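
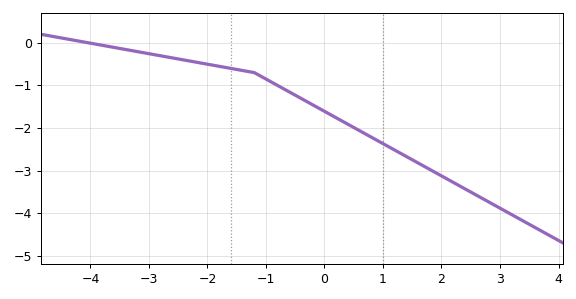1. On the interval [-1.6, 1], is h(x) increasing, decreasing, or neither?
decreasing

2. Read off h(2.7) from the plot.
-3.66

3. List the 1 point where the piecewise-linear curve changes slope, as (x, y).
(-1.2, -0.7)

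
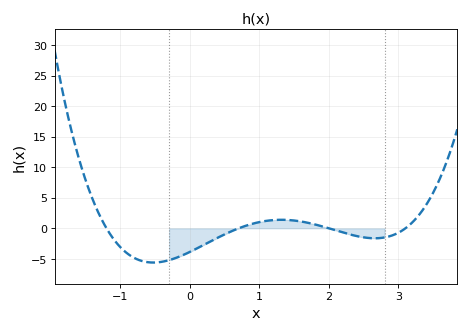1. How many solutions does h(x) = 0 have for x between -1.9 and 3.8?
4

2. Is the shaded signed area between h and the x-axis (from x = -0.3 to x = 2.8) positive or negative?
negative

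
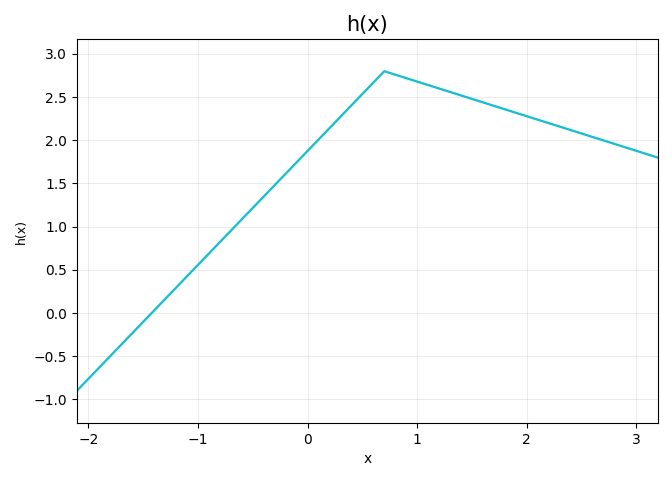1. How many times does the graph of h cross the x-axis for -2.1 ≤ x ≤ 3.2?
1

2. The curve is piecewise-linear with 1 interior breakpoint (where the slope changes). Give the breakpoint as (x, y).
(0.7, 2.8)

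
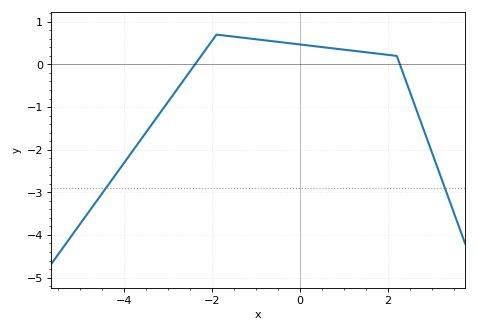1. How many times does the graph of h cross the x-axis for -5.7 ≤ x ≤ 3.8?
2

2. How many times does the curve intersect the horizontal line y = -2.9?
2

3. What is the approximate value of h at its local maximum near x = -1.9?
0.7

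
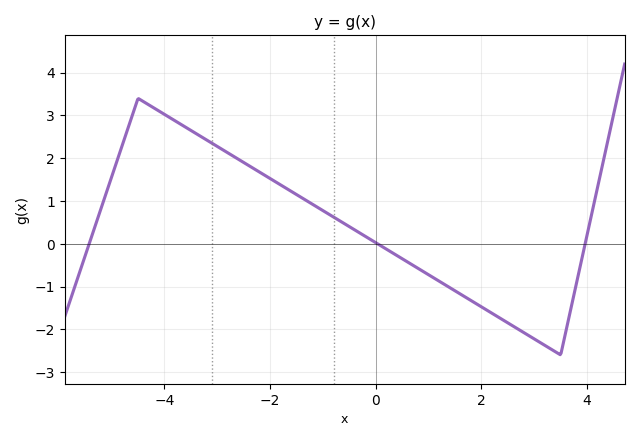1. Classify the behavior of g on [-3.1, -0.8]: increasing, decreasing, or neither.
decreasing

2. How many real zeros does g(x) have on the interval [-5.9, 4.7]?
3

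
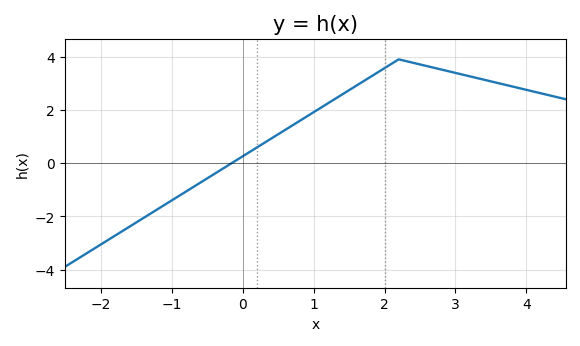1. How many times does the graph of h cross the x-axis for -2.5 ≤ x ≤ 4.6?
1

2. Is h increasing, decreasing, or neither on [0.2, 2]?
increasing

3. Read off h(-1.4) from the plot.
-2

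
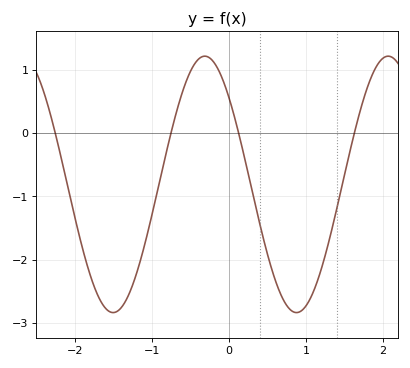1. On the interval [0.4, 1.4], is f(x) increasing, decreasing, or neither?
neither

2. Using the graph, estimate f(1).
-2.74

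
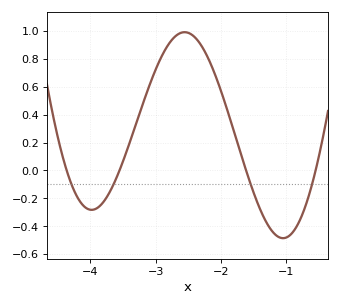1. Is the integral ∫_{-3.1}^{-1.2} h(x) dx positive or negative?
positive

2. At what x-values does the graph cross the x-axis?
-4.36, -3.55, -1.62, -0.552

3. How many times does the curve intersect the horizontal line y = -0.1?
4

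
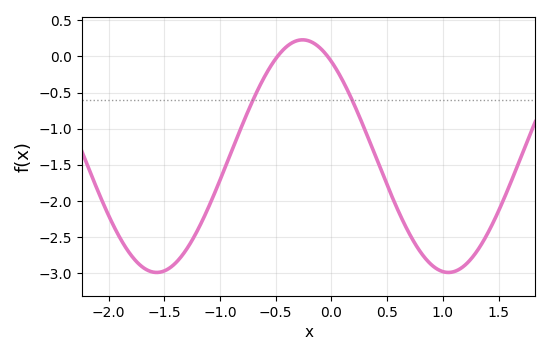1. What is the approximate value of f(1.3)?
-2.71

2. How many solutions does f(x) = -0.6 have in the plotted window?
2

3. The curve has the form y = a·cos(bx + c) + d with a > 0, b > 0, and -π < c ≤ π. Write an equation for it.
y = 1.61cos(2.4x + 0.622) - 1.38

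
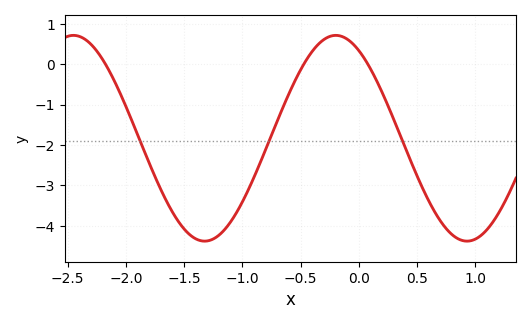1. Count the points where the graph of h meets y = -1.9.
3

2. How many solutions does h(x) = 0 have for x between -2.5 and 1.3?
3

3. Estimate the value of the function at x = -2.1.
-0.4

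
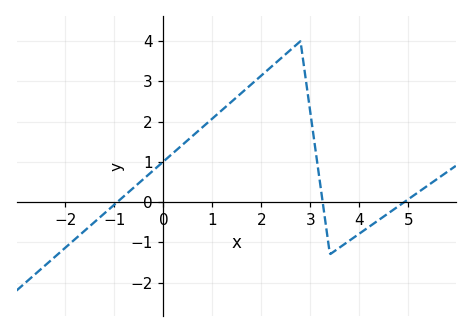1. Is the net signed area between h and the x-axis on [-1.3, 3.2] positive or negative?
positive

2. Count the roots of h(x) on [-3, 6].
3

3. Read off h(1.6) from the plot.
2.7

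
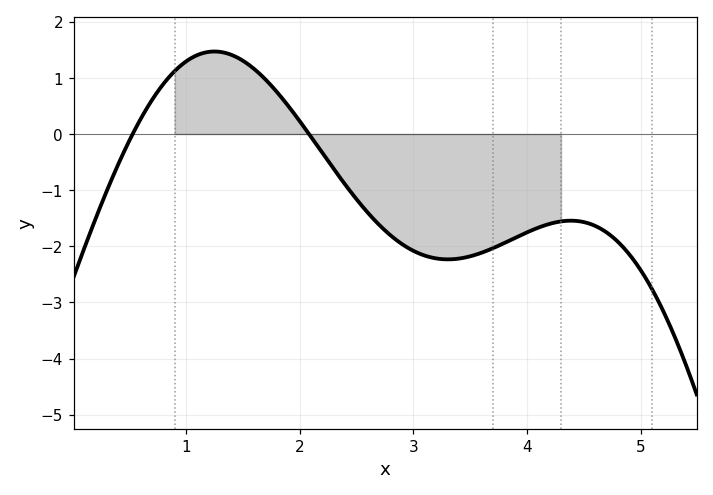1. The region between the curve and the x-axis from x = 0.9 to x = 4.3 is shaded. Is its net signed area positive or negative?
negative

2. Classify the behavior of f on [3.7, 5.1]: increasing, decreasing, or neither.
neither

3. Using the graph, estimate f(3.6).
-2.12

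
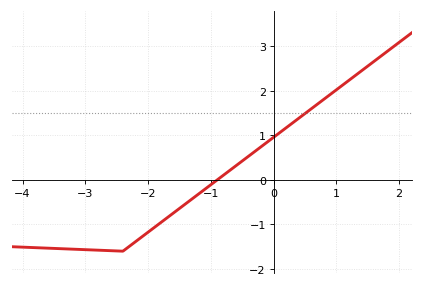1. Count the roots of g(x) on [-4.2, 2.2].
1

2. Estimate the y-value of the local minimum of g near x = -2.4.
-1.6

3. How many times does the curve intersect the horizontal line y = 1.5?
1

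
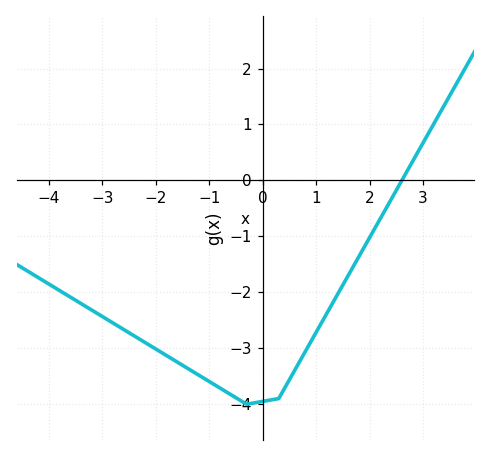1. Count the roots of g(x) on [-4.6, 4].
1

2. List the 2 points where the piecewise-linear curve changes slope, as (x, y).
(-0.3, -4); (0.3, -3.9)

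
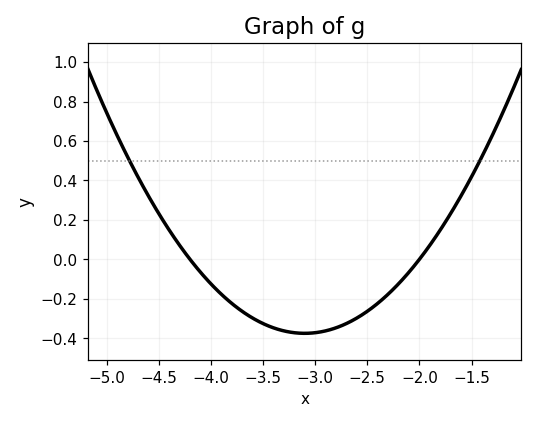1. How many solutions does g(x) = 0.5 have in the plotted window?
2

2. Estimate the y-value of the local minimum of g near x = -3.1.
-0.375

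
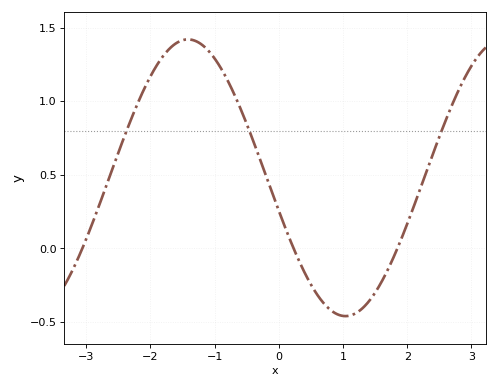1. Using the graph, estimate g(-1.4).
1.42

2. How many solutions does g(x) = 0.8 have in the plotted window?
3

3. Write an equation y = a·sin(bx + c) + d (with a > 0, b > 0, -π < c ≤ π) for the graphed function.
y = 0.94sin(1.28x - 2.9) + 0.48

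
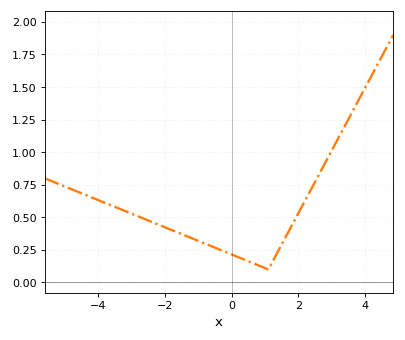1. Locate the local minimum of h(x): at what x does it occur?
1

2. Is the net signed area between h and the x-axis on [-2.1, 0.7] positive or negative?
positive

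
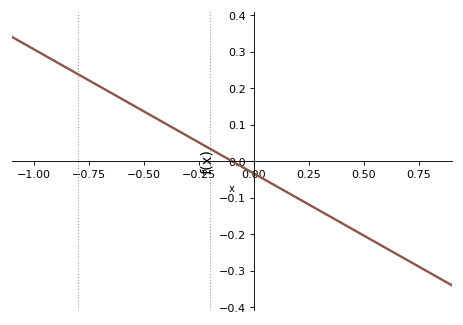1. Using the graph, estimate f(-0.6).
0.17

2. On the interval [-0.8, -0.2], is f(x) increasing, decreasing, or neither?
decreasing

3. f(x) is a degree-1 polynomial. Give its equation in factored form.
y = -0.34(x + 0.1)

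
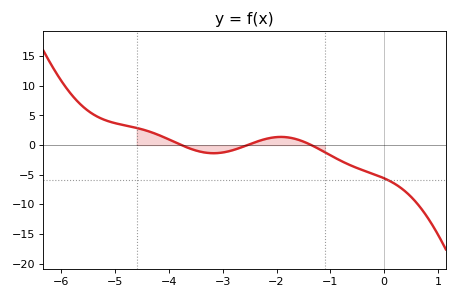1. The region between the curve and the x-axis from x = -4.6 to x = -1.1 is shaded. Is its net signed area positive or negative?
positive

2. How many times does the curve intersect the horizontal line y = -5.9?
1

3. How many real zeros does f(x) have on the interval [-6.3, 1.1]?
3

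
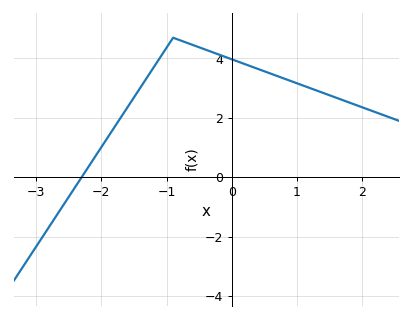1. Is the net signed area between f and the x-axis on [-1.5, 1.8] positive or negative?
positive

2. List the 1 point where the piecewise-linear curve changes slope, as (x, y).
(-0.9, 4.7)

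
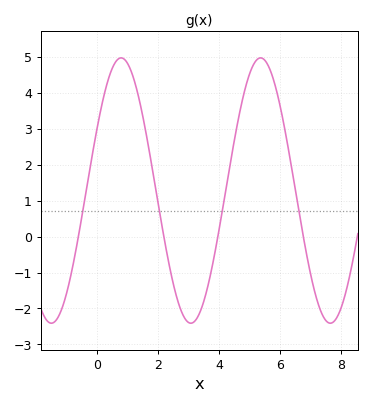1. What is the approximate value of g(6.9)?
-0.58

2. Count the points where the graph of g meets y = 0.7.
4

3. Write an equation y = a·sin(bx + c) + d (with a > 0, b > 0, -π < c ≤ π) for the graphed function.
y = 3.69sin(1.37x + 0.5) + 1.28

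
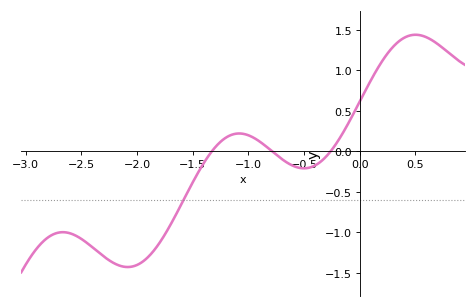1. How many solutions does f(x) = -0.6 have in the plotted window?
1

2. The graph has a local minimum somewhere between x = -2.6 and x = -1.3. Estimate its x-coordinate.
-2.08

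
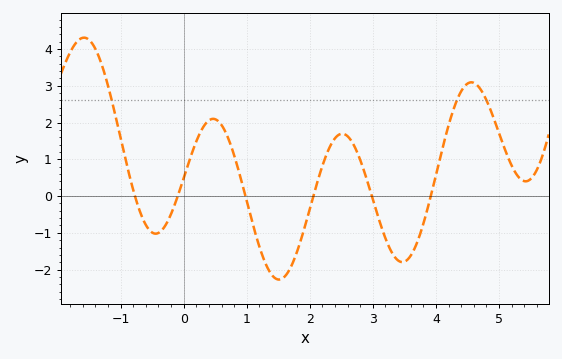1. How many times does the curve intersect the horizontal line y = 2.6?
3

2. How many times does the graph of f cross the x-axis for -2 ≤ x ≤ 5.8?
6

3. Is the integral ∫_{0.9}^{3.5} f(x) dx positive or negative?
negative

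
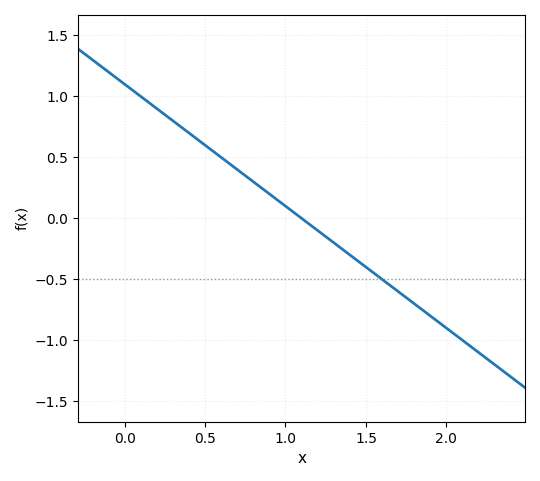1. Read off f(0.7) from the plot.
0.4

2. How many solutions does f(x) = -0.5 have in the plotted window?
1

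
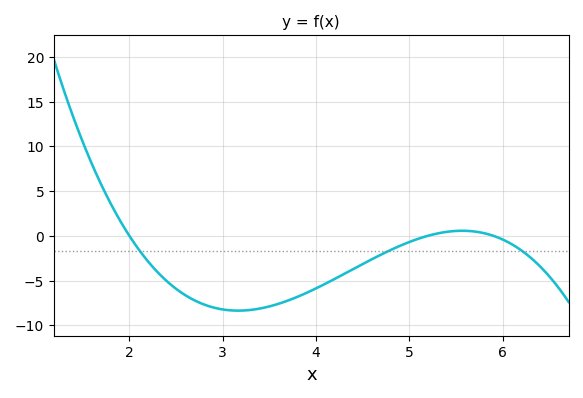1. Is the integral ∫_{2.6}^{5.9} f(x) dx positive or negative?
negative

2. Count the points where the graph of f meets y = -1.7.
3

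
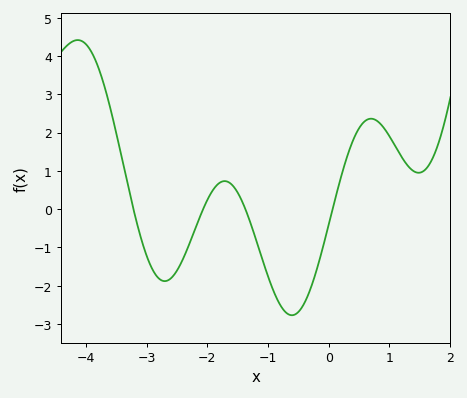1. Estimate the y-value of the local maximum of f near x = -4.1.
4.41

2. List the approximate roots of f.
-3.22, -2.07, -1.37, 0.065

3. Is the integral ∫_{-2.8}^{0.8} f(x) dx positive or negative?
negative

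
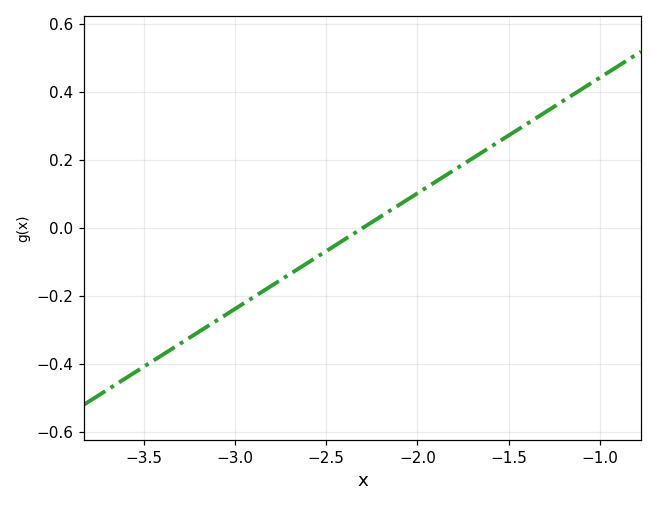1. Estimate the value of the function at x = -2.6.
-0.102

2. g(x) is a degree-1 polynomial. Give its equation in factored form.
y = 0.34(x + 2.3)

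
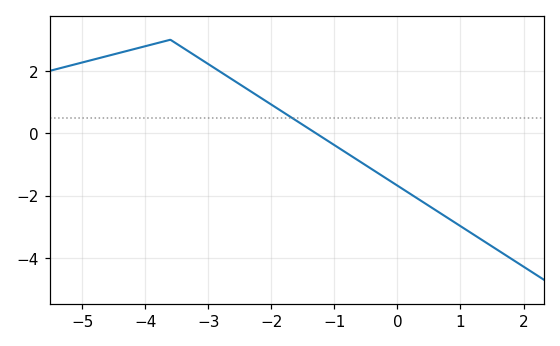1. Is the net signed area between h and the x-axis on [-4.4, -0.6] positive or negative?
positive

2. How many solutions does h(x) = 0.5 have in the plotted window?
1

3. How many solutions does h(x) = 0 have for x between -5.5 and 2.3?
1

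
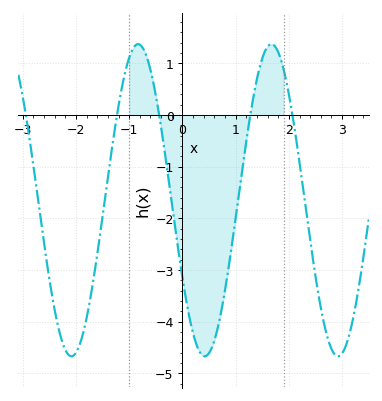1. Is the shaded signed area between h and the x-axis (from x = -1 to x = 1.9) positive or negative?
negative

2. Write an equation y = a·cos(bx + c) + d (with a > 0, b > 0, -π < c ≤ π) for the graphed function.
y = 3.02cos(2.5x + 2.1) - 1.65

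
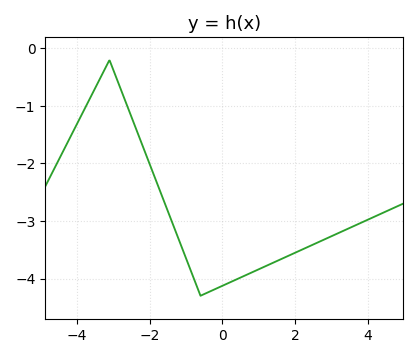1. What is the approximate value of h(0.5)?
-3.98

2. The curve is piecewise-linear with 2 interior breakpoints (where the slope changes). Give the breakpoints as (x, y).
(-3.1, -0.2); (-0.6, -4.3)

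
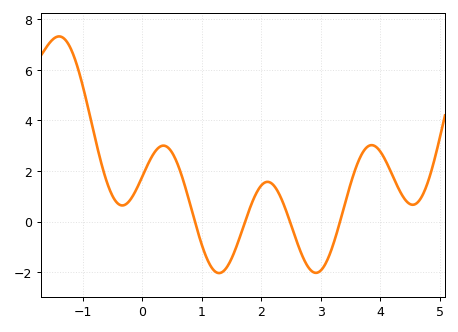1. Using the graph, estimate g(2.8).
-1.83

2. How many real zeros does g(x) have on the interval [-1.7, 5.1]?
4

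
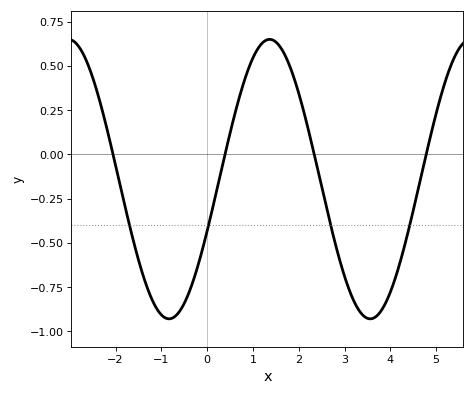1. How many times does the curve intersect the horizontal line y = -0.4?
4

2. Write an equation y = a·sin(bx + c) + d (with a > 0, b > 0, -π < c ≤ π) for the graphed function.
y = 0.79sin(1.43x - 0.38) - 0.14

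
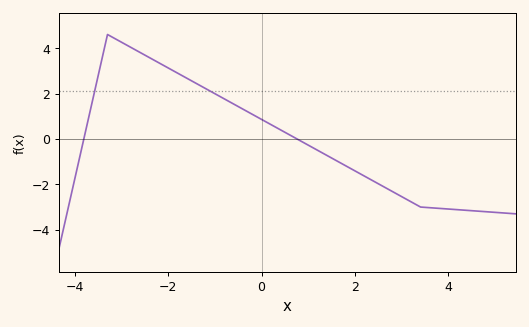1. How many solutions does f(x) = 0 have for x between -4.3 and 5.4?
2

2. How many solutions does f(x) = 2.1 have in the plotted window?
2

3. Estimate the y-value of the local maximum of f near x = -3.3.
4.6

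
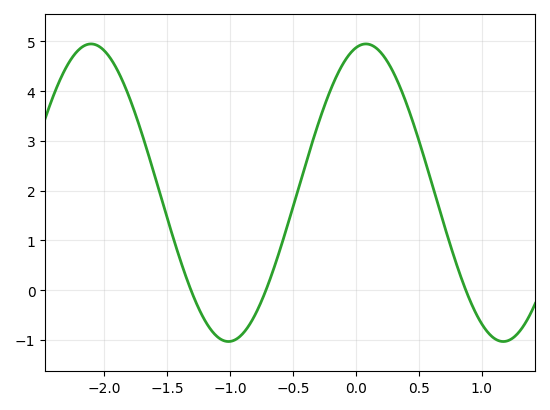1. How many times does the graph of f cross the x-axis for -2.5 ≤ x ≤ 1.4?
3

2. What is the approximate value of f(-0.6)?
0.831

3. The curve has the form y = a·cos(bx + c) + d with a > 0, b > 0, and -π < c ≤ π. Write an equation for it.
y = 2.99cos(2.88x - 0.23) + 1.96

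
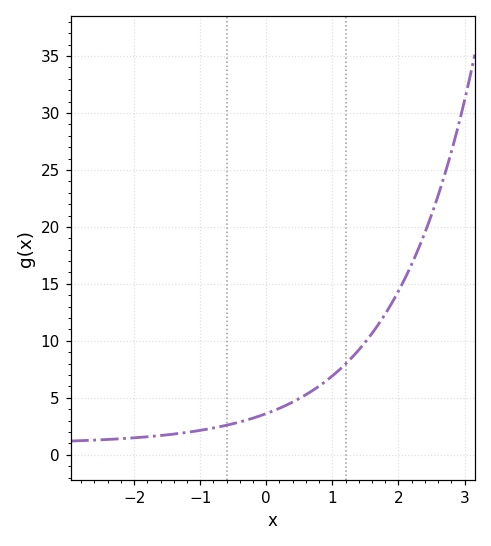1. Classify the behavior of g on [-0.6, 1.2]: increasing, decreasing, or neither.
increasing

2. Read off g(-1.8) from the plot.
1.59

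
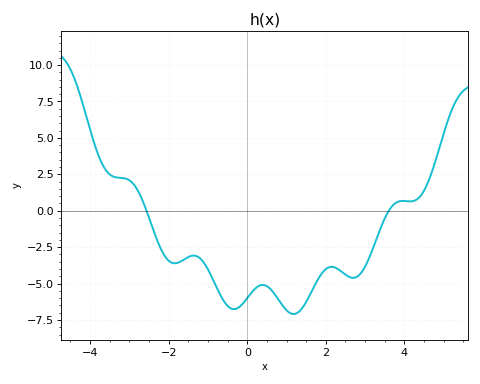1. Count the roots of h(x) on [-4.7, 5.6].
2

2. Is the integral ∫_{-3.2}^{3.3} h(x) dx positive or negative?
negative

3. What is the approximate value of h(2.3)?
-4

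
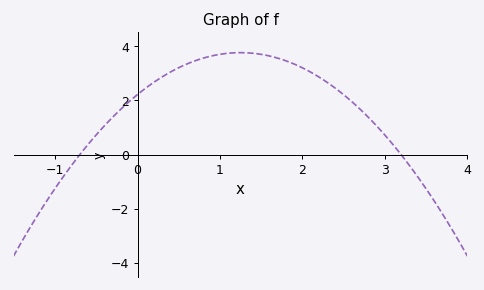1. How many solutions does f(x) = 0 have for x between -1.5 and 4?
2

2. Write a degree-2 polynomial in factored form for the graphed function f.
y = -0.99(x + 0.7)(x - 3.2)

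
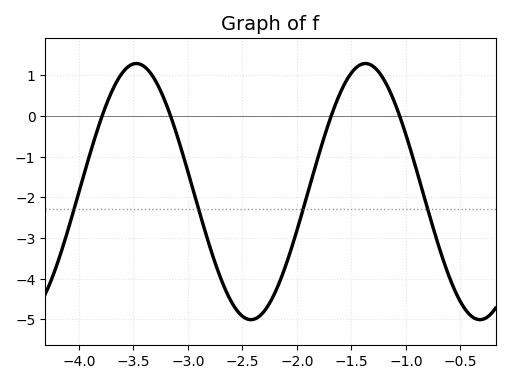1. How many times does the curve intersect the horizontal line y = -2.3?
4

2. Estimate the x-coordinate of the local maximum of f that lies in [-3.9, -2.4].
-3.47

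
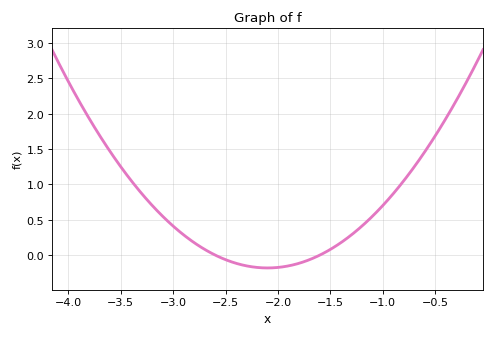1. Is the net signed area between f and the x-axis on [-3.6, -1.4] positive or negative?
positive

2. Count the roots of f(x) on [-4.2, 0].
2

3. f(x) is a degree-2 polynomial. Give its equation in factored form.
y = 0.73(x + 2.6)(x + 1.6)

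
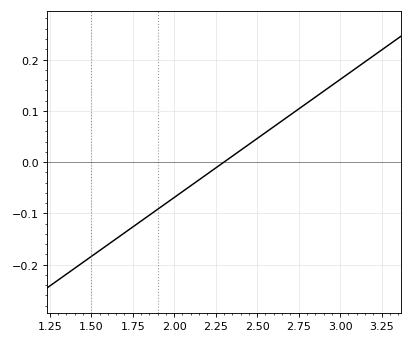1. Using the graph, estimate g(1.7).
-0.138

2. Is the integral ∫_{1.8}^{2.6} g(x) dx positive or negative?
negative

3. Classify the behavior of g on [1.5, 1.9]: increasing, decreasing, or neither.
increasing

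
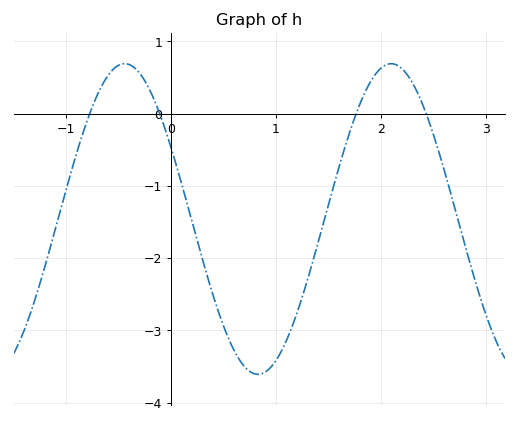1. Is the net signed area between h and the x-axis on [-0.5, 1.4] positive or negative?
negative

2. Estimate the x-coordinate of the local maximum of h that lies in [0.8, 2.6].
2.09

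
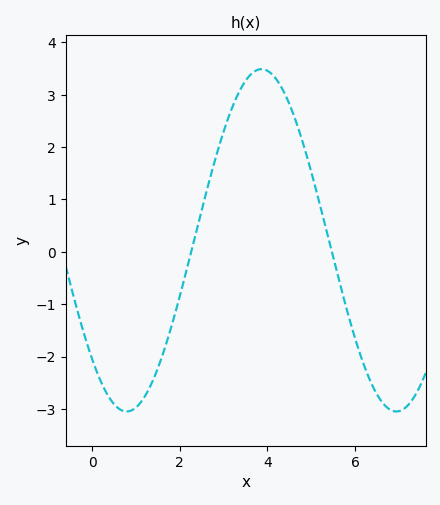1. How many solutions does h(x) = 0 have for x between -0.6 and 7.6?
2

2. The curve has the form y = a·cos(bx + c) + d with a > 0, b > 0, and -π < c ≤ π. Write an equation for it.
y = 3.27cos(1x + 2.3) + 0.22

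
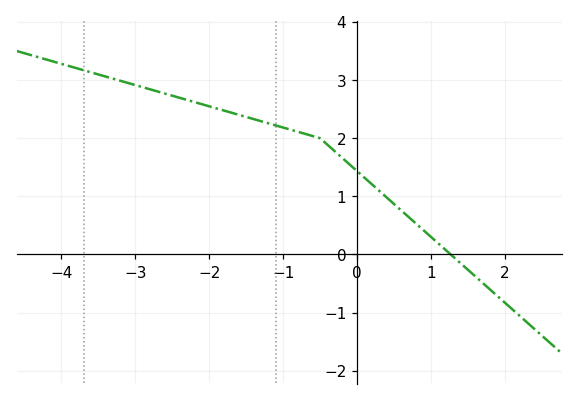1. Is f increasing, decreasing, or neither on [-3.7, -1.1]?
decreasing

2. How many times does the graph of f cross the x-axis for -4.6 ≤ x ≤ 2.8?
1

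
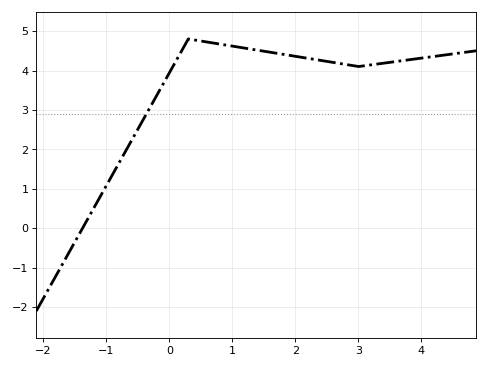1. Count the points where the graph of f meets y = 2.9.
1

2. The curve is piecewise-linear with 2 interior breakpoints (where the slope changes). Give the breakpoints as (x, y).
(0.3, 4.8); (3, 4.1)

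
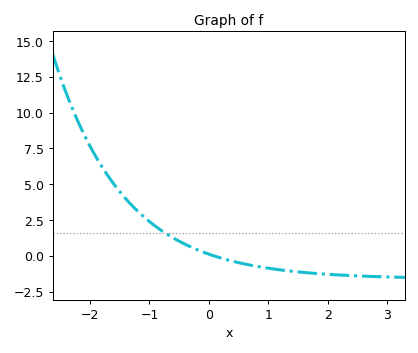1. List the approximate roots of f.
0.1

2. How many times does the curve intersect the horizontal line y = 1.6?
1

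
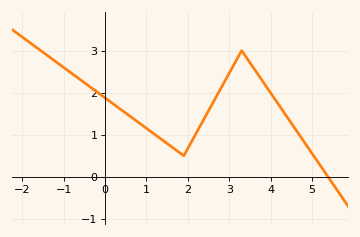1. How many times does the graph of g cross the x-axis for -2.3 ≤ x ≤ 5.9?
1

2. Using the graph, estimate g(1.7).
0.6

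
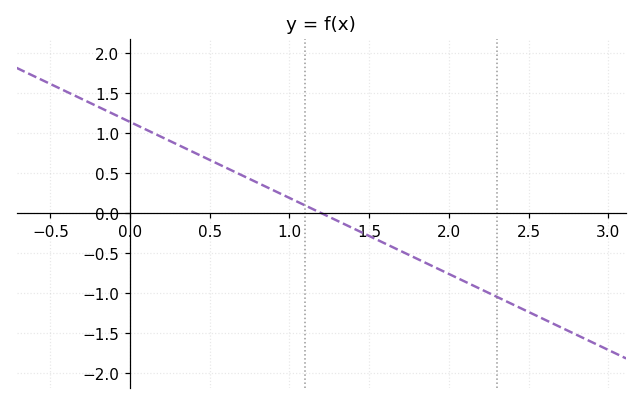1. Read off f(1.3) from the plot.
-0.1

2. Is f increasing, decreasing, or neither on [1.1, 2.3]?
decreasing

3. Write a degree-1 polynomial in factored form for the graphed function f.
y = -0.95(x - 1.2)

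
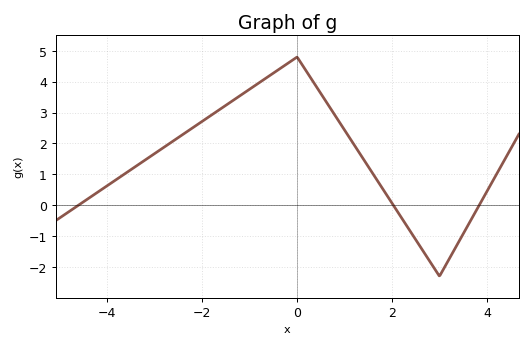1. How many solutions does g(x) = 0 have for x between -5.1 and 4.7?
3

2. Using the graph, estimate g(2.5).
-1.1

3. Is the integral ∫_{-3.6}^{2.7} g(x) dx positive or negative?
positive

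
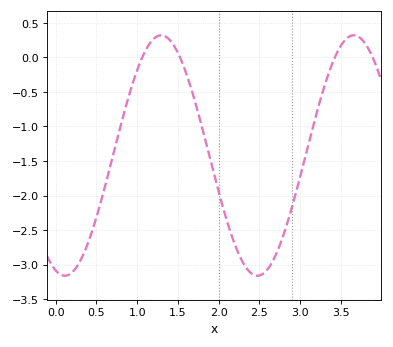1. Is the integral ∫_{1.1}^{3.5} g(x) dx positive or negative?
negative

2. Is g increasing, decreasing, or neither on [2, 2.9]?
neither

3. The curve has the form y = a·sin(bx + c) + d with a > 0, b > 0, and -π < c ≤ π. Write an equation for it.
y = 1.74sin(2.7x - 1.9) - 1.42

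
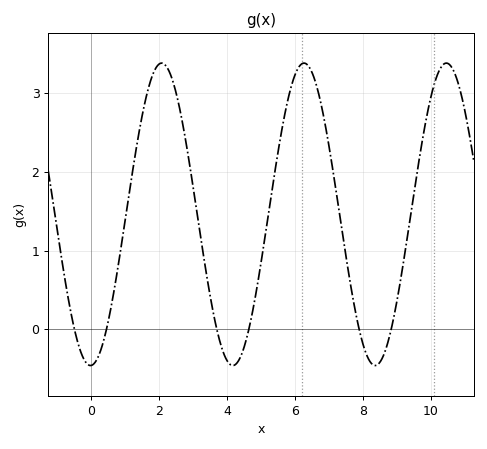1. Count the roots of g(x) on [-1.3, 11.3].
6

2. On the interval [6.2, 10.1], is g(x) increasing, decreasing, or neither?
neither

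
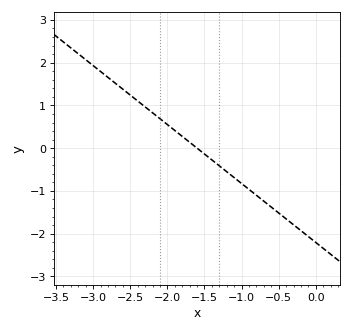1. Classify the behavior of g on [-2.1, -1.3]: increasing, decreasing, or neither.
decreasing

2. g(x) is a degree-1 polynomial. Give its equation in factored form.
y = -1.38(x + 1.6)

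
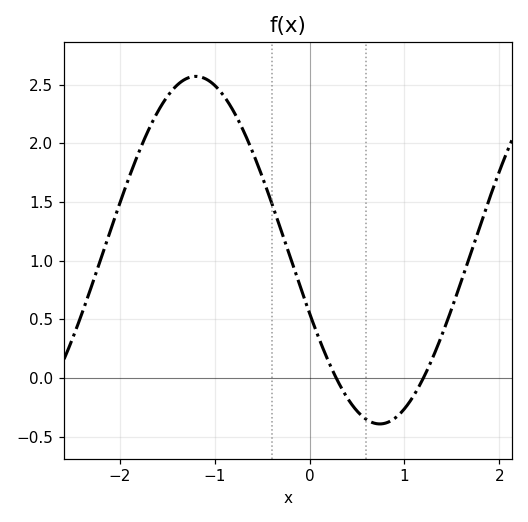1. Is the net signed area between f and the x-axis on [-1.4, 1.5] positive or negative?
positive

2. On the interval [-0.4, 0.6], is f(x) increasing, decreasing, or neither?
decreasing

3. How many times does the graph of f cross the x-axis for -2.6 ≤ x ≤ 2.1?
2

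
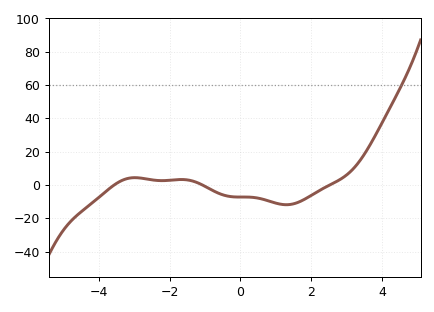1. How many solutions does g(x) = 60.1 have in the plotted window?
1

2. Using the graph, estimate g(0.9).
-10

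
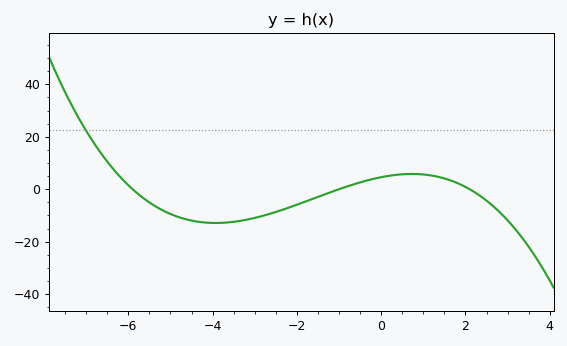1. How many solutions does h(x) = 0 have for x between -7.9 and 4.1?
3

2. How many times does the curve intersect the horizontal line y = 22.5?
1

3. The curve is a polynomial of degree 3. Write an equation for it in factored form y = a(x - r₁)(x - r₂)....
y = -0.37(x + 5.9)(x + 1)(x - 2.1)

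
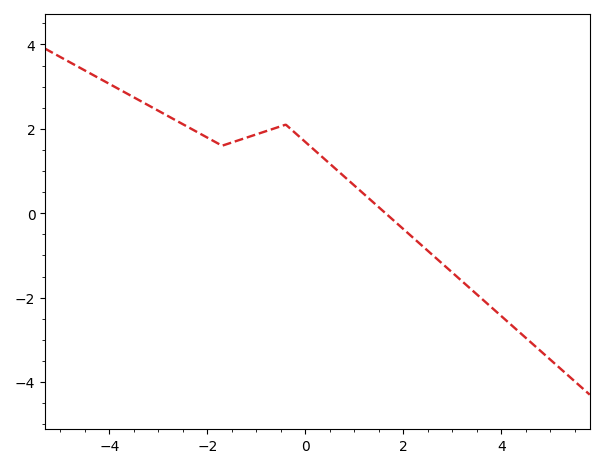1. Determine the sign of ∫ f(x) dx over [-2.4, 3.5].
positive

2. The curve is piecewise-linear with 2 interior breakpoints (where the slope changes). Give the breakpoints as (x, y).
(-1.7, 1.6); (-0.4, 2.1)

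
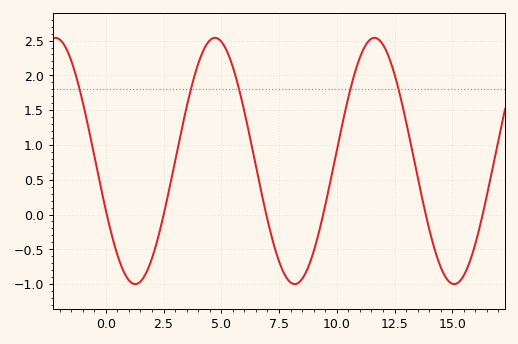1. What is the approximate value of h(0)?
0.063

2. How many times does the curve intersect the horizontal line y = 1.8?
5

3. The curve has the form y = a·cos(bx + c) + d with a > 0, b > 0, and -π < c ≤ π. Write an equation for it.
y = 1.77cos(0.91x + 1.98) + 0.77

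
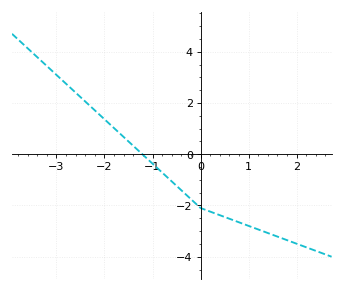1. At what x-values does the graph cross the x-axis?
-1.21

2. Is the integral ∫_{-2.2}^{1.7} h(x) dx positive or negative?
negative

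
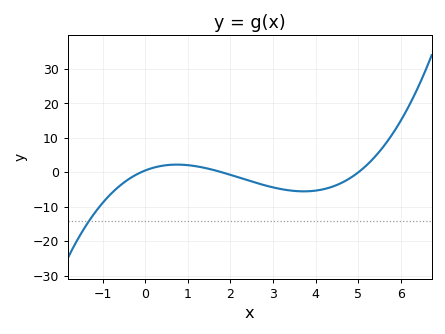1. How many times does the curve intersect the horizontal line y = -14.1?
1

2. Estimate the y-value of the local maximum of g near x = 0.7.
2.24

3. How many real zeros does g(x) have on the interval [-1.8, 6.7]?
3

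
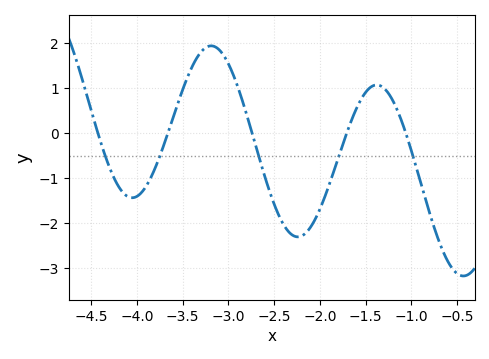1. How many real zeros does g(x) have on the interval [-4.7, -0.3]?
5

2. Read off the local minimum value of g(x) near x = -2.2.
-2.31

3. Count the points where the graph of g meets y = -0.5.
5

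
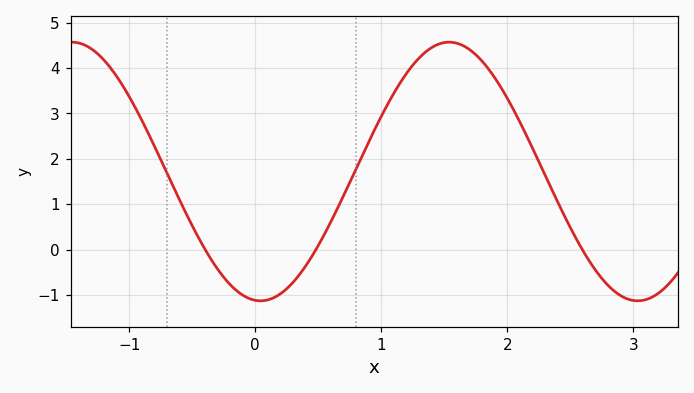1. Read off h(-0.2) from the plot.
-0.8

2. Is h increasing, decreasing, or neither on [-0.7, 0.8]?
neither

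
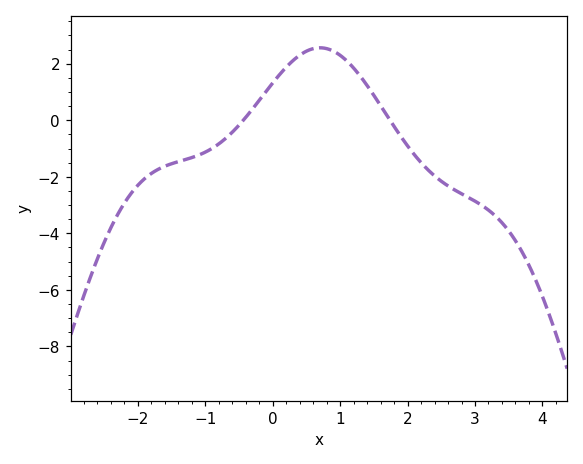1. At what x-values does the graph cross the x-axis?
-0.434, 1.74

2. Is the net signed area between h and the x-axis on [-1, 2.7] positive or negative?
positive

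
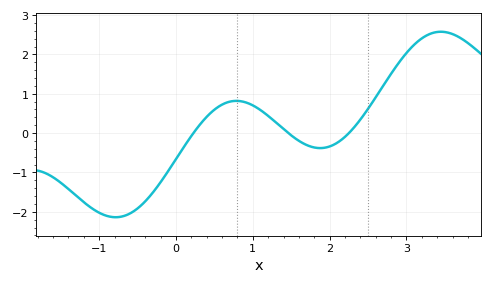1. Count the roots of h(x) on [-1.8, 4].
3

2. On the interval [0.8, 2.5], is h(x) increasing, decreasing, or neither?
neither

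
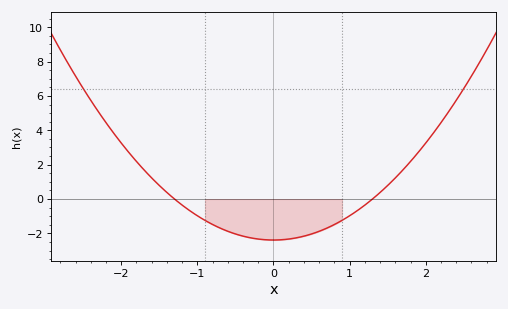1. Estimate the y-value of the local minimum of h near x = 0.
-2.4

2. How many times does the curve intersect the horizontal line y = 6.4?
2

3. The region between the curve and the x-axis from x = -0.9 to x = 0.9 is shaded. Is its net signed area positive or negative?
negative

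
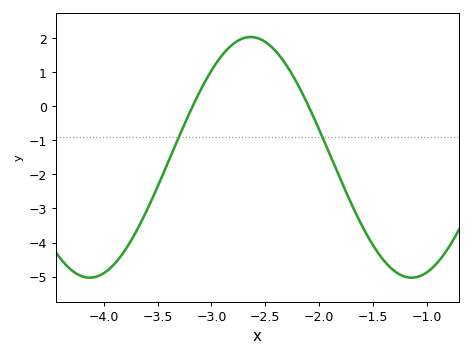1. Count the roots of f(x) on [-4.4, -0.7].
2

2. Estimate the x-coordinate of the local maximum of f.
-2.6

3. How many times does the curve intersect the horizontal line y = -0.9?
2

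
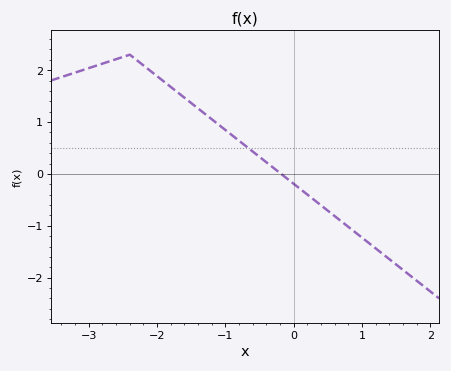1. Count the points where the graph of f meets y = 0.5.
1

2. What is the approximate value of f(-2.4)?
2.3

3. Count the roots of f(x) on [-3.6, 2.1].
1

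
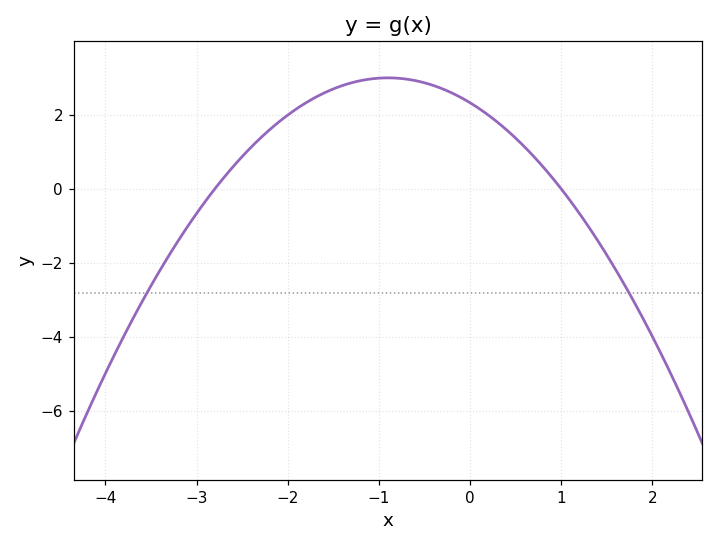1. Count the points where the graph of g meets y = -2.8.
2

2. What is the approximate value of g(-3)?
-0.6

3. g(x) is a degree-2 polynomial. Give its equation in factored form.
y = -0.83(x + 2.8)(x - 1)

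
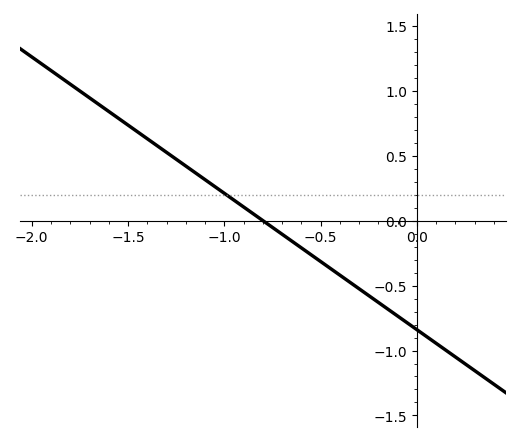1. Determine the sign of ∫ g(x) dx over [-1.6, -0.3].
positive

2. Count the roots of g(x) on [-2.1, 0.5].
1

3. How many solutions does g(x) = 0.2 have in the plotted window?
1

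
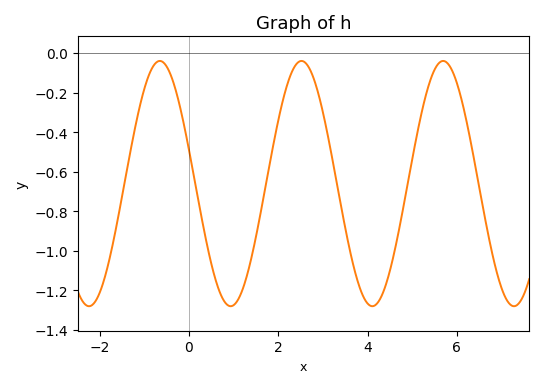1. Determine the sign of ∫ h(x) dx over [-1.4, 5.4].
negative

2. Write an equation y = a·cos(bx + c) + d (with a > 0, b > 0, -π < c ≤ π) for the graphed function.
y = 0.62cos(2x + 1.3) - 0.66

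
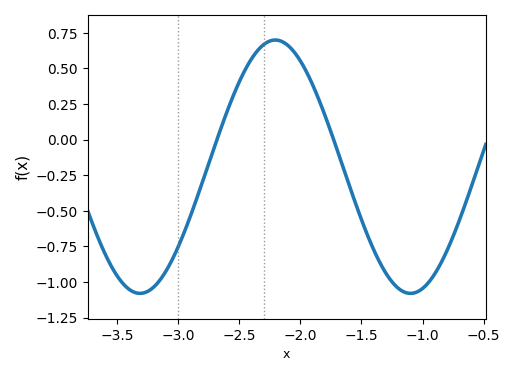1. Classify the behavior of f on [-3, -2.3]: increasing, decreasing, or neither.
increasing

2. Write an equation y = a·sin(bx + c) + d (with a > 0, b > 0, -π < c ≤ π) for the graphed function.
y = 0.89sin(2.84x + 1.55) - 0.19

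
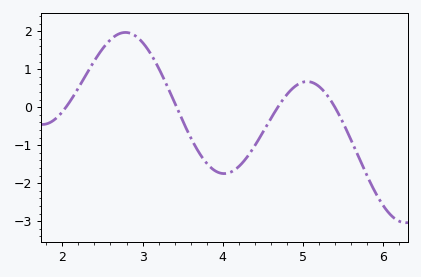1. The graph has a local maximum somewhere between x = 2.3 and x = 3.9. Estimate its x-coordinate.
2.79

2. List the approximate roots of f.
2.04, 3.43, 4.69, 5.4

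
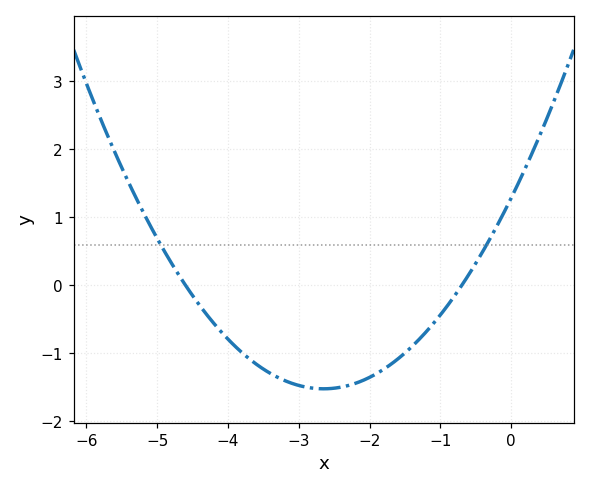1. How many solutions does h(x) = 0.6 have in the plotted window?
2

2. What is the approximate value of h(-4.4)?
-0.296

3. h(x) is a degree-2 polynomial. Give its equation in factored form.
y = 0.4(x + 4.6)(x + 0.7)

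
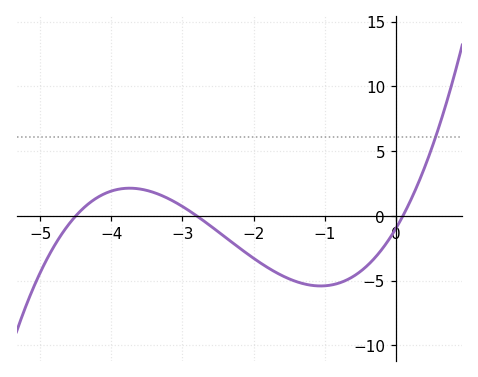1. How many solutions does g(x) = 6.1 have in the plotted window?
1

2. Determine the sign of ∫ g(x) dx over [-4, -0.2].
negative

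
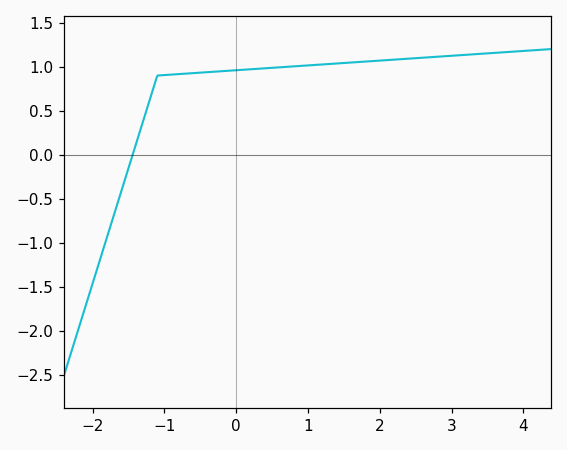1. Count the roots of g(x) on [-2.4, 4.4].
1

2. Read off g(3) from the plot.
1.12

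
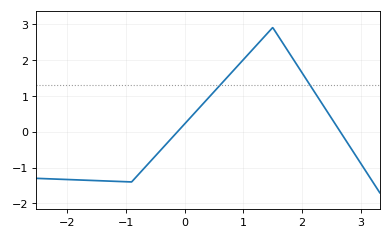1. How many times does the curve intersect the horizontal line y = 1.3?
2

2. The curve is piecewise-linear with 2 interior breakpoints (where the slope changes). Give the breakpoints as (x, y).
(-0.9, -1.4); (1.5, 2.9)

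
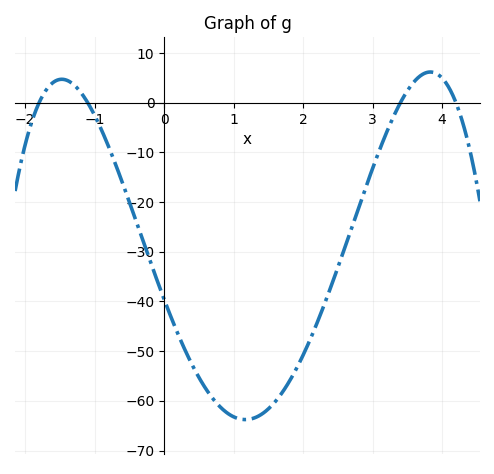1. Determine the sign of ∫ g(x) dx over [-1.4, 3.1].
negative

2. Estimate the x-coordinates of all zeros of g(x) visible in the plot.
-1.8, -1.1, 3.4, 4.2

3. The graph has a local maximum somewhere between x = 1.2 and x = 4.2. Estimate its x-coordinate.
3.83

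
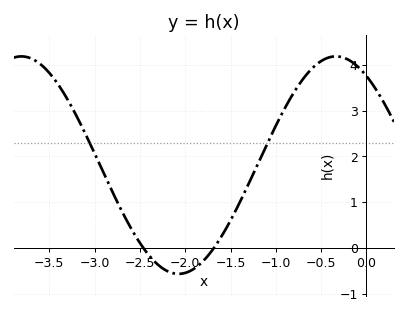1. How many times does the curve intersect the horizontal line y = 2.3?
2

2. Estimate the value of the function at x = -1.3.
1.4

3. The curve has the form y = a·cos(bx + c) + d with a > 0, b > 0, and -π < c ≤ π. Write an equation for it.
y = 2.38cos(1.81x + 0.61) + 1.81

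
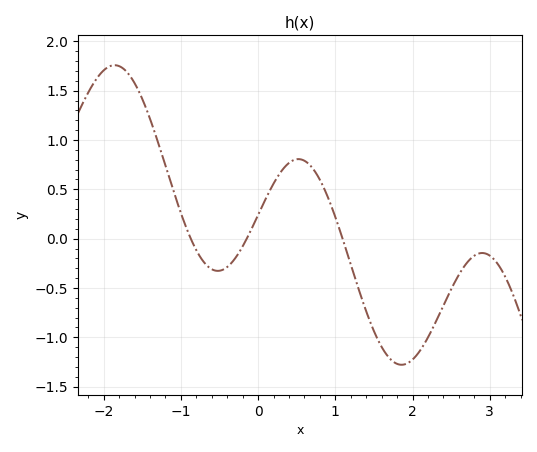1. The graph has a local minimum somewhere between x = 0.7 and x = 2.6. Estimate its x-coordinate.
1.9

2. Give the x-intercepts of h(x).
-0.9, -0.1, 1.1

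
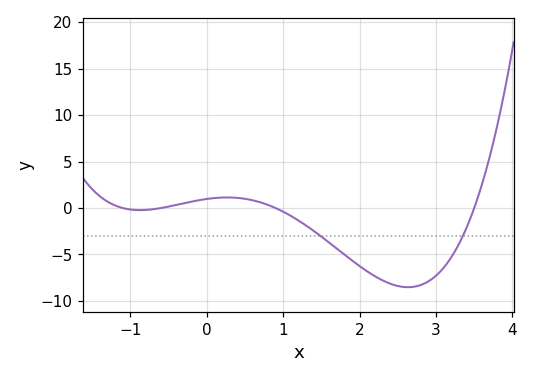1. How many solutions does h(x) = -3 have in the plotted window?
2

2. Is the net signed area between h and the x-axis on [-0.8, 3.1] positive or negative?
negative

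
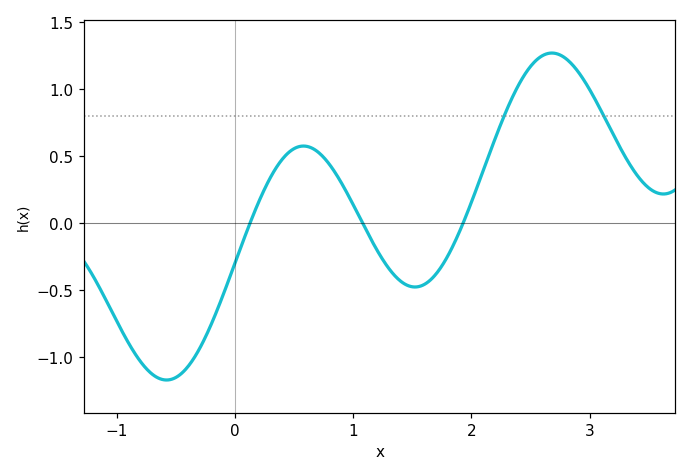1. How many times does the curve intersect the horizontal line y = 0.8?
2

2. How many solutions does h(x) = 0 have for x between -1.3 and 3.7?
3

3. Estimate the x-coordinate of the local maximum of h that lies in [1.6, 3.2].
2.7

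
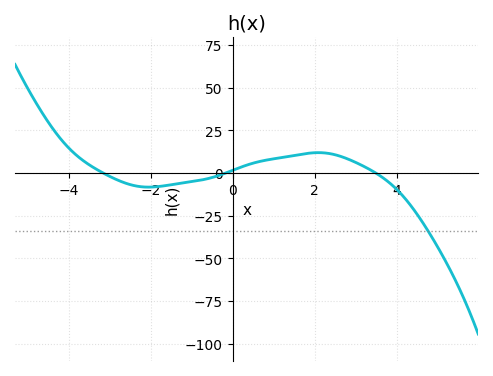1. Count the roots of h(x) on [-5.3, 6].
3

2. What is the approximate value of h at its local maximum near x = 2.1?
11.9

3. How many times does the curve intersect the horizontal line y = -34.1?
1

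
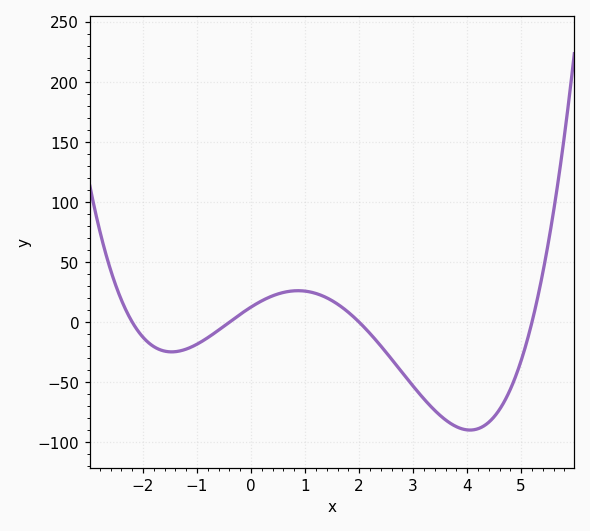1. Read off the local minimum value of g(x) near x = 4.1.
-90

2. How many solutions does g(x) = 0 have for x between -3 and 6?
4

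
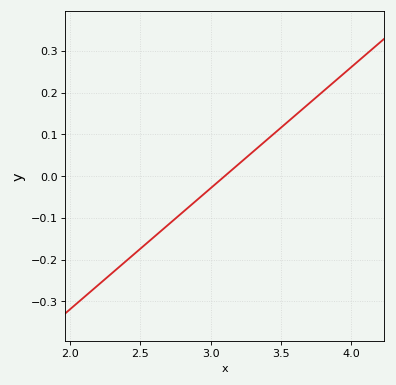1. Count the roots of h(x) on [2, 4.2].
1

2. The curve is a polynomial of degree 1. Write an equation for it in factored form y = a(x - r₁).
y = 0.29(x - 3.1)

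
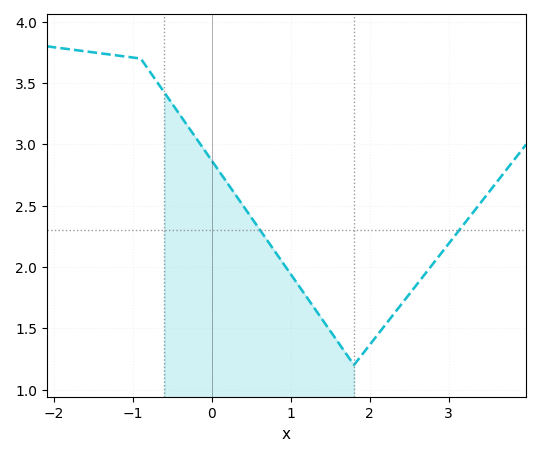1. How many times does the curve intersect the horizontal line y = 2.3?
2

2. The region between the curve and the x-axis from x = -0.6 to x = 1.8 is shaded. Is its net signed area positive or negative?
positive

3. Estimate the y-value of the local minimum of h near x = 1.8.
1.2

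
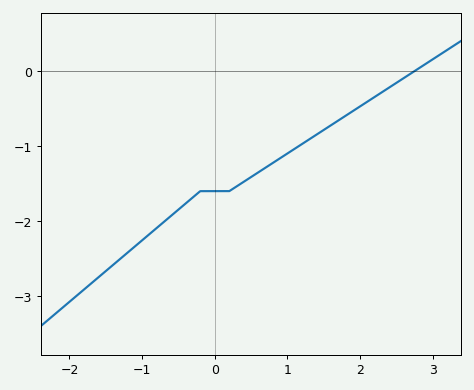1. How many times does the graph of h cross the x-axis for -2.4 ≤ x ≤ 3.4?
1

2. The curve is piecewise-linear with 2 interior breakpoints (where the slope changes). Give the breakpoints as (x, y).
(-0.2, -1.6); (0.2, -1.6)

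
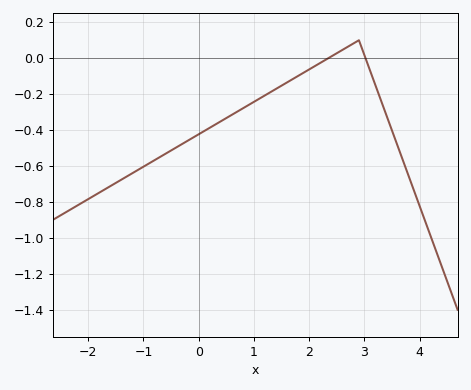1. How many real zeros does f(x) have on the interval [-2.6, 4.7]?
2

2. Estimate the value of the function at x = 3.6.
-0.48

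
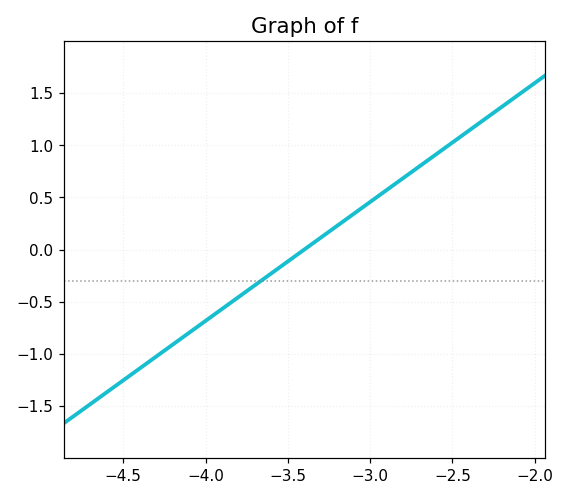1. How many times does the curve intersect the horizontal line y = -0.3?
1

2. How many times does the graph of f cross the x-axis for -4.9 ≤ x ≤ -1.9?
1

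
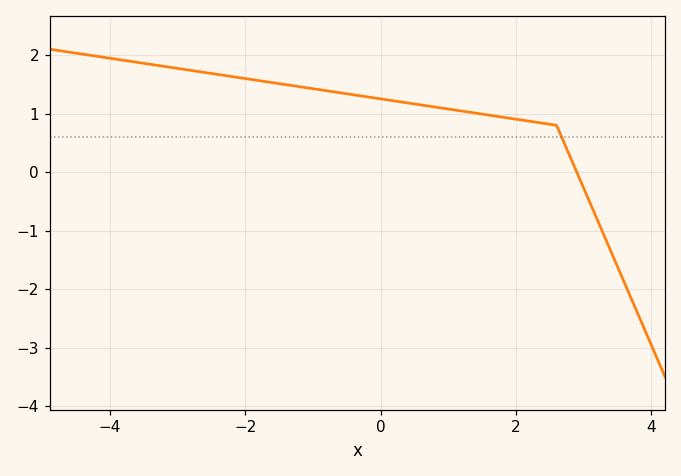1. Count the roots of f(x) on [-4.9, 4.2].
1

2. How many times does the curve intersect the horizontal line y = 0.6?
1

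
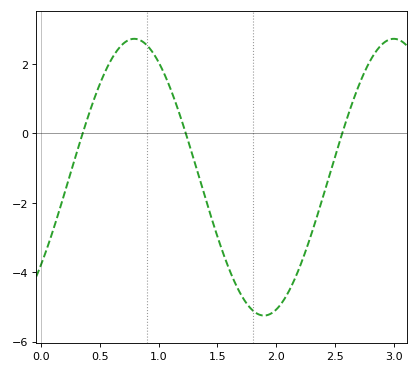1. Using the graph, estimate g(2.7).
1.38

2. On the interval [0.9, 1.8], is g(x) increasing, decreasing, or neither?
decreasing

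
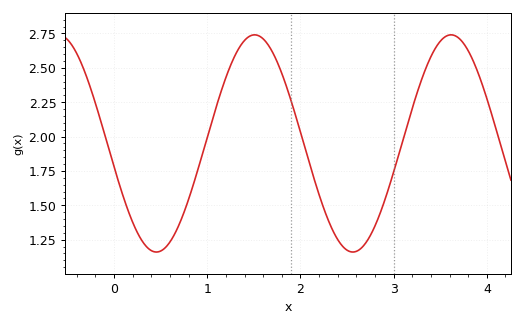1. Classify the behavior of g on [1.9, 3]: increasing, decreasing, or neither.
neither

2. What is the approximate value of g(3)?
1.74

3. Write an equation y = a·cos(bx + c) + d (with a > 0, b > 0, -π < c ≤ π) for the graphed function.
y = 0.79cos(2.98x + 1.79) + 1.95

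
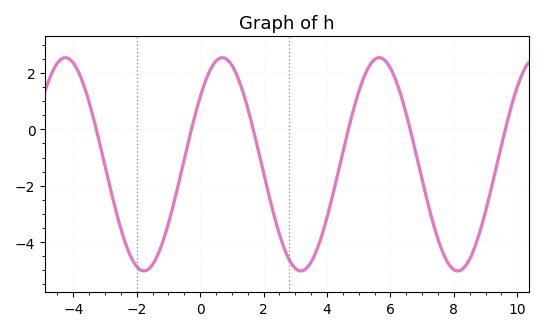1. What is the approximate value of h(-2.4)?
-3.8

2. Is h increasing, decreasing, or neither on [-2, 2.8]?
neither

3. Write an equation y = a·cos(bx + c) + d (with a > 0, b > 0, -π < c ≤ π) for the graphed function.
y = 3.78cos(1.3x - 0.89) - 1.24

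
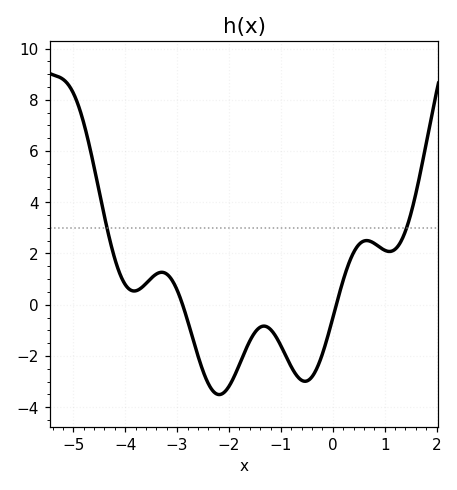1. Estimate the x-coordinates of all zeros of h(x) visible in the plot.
-2.9, 0.1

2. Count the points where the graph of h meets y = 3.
2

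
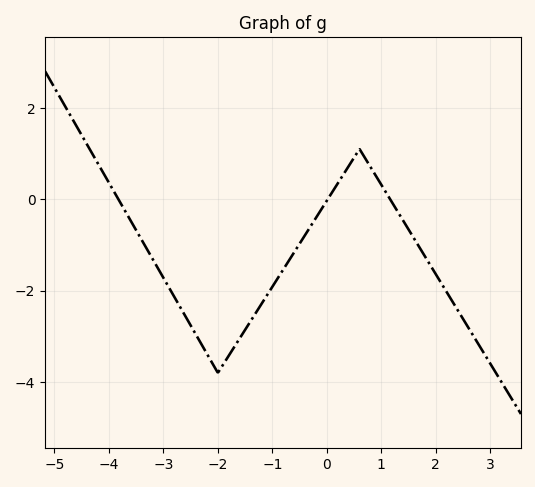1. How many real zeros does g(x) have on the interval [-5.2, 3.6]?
3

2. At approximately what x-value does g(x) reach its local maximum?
0.6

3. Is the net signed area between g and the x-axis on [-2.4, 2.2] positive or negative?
negative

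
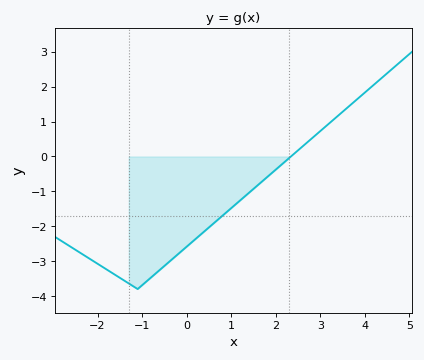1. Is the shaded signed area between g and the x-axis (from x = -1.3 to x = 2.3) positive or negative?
negative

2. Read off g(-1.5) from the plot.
-3.5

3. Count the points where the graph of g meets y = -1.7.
1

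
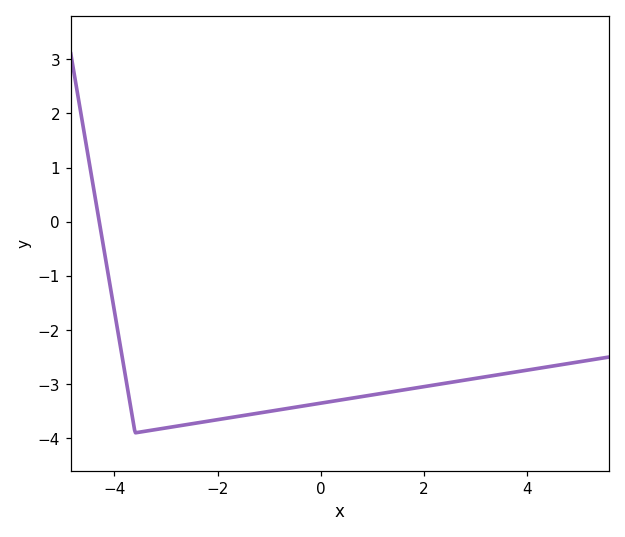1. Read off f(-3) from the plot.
-3.81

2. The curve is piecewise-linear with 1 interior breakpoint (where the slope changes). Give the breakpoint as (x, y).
(-3.6, -3.9)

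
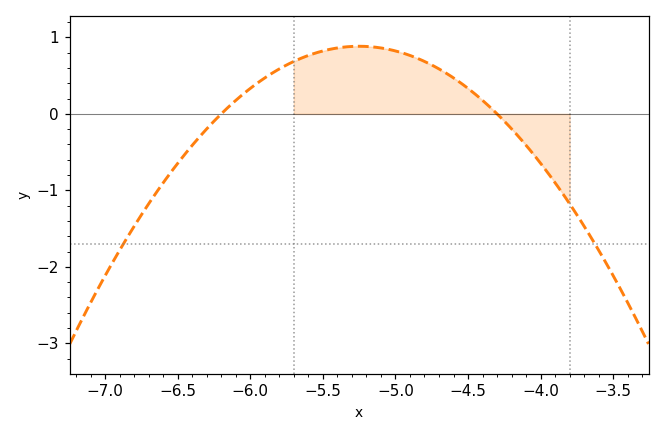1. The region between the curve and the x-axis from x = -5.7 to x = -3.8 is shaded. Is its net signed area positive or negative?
positive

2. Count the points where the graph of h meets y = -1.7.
2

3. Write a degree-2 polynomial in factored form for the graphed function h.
y = -0.98(x + 6.2)(x + 4.3)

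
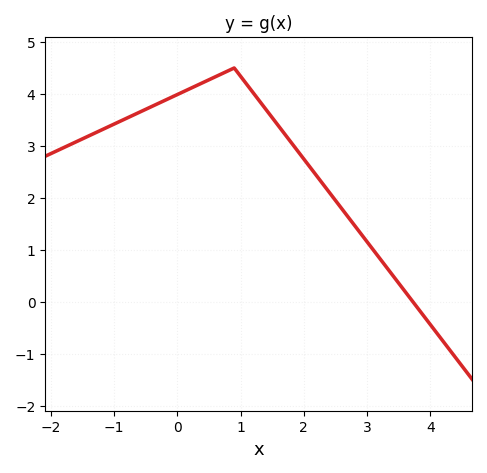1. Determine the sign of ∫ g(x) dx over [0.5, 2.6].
positive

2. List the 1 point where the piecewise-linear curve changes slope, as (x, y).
(0.9, 4.5)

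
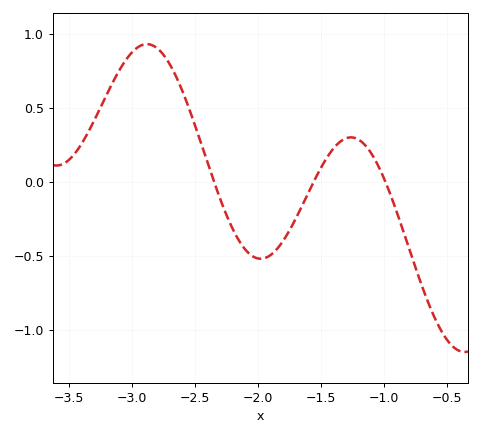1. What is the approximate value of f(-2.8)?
0.906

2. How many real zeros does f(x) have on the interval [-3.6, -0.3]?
3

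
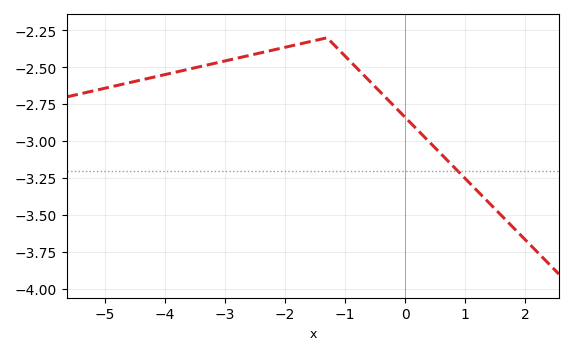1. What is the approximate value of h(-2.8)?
-2.44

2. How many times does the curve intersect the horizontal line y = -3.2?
1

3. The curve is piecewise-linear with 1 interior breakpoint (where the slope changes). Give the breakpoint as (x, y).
(-1.3, -2.3)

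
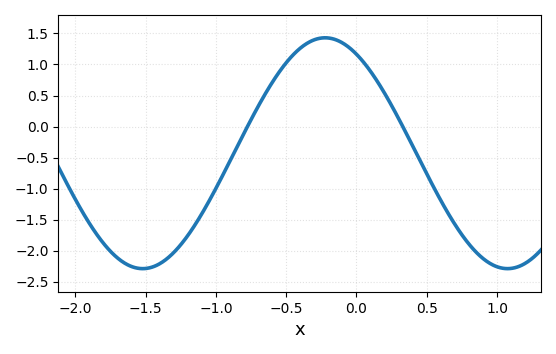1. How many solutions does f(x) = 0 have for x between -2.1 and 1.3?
2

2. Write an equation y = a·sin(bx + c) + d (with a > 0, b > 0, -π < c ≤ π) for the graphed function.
y = 1.86sin(2.4x + 2.1) - 0.43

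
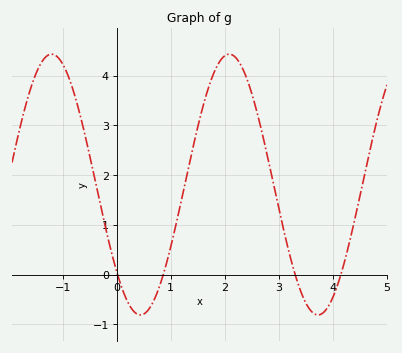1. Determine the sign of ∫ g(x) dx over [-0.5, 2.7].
positive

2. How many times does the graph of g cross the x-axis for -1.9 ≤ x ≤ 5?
4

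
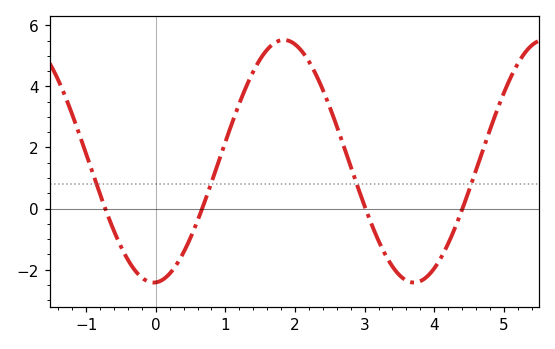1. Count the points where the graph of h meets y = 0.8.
4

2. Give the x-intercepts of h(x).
-0.726, 0.666, 3.01, 4.41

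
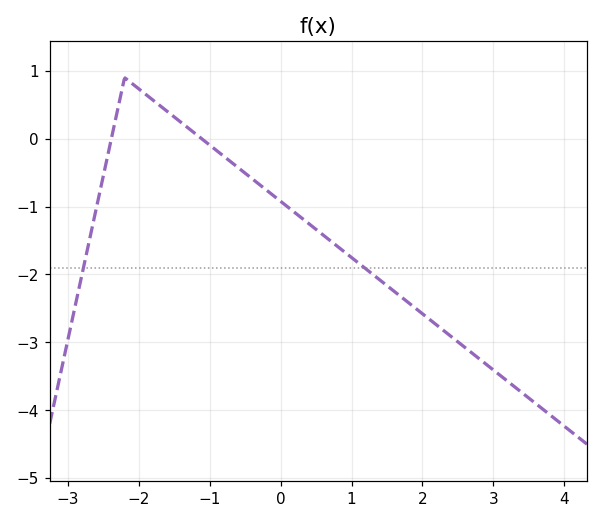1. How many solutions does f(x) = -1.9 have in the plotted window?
2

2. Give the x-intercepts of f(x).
-2.4, -1.2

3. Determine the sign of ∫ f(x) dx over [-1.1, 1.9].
negative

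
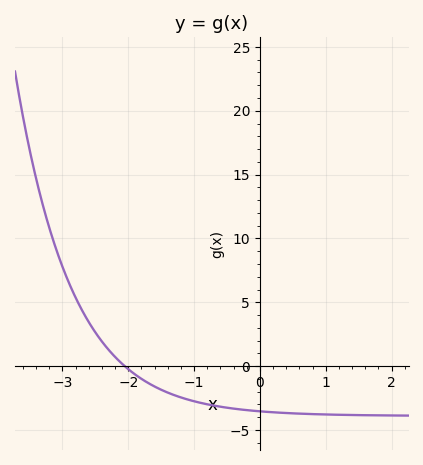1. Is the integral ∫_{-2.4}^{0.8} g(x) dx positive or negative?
negative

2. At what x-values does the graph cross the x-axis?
-2.05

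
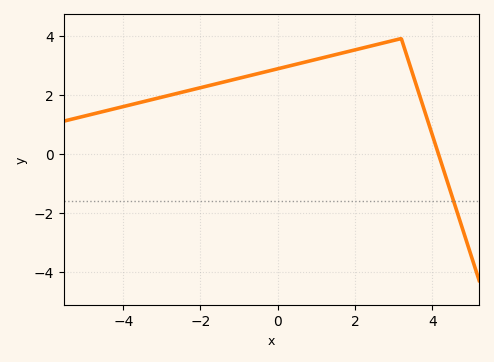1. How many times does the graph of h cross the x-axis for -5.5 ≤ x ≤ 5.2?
1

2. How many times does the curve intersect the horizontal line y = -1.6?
1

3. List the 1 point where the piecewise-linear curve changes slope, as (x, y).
(3.2, 3.9)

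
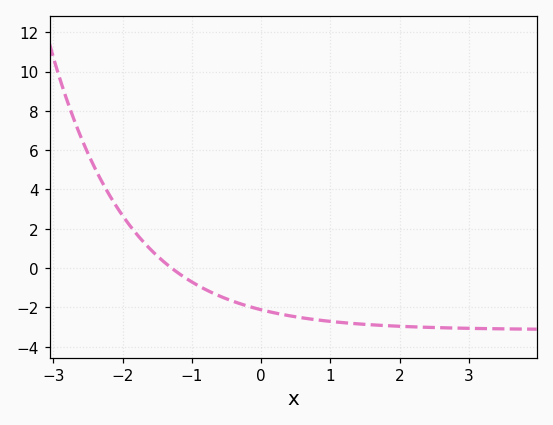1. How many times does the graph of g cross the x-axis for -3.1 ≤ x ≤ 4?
1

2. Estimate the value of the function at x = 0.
-2.12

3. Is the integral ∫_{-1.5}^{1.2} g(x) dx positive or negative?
negative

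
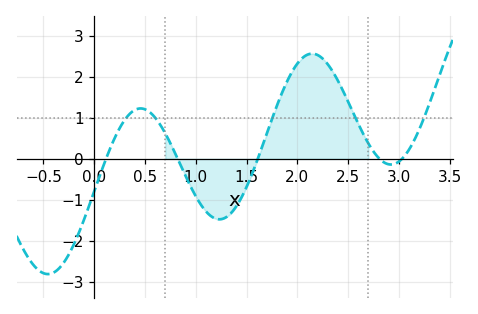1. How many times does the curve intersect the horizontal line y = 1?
5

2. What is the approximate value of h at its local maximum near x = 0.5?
1.23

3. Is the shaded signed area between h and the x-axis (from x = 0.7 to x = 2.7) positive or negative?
positive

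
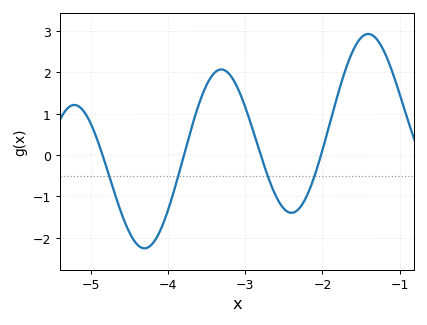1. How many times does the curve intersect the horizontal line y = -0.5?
4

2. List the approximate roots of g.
-4.85, -3.79, -2.8, -2.02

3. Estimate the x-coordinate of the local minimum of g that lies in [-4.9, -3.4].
-4.31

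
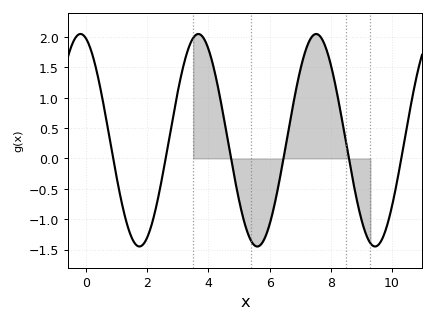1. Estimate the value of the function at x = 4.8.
-0.15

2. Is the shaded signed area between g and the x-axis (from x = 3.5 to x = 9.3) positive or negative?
positive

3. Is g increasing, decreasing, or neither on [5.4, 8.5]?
neither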